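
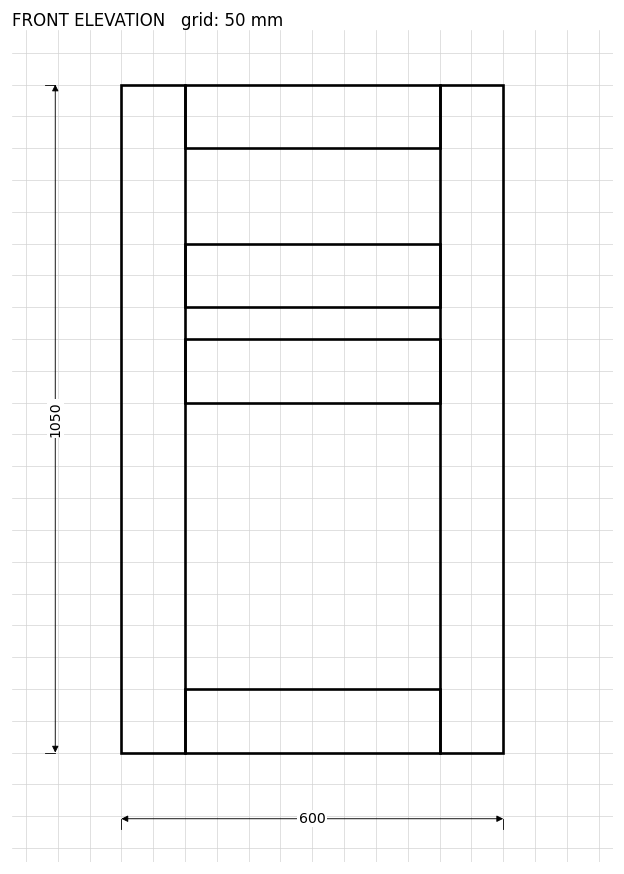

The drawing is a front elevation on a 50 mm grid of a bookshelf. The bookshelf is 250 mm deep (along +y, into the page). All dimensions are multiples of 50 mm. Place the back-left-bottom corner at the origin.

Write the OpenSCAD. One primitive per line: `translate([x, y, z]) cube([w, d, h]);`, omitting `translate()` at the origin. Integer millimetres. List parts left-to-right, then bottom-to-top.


cube([100, 250, 1050]);
translate([100, 0, 0]) cube([400, 250, 100]);
translate([100, 0, 550]) cube([400, 250, 100]);
translate([100, 0, 700]) cube([400, 250, 100]);
translate([100, 0, 950]) cube([400, 250, 100]);
translate([500, 0, 0]) cube([100, 250, 1050]);


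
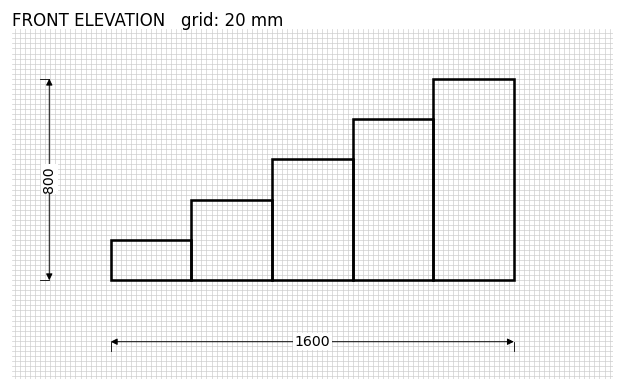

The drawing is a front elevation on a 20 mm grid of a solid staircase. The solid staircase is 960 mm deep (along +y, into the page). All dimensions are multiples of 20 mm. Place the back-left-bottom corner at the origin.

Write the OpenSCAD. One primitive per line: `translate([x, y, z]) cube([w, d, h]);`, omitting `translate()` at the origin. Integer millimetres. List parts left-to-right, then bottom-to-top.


cube([320, 960, 160]);
translate([320, 0, 0]) cube([320, 960, 320]);
translate([640, 0, 0]) cube([320, 960, 480]);
translate([960, 0, 0]) cube([320, 960, 640]);
translate([1280, 0, 0]) cube([320, 960, 800]);


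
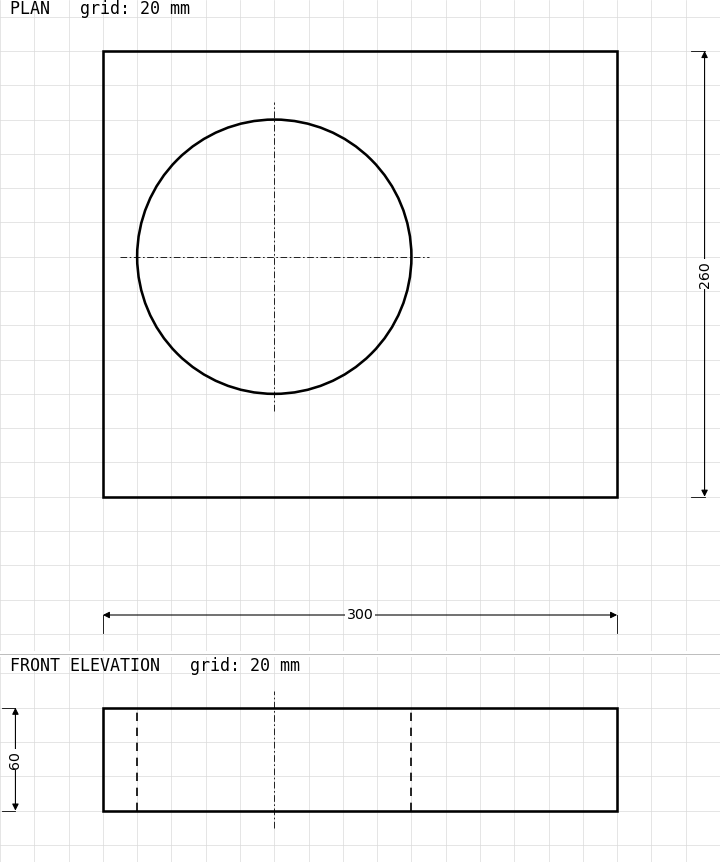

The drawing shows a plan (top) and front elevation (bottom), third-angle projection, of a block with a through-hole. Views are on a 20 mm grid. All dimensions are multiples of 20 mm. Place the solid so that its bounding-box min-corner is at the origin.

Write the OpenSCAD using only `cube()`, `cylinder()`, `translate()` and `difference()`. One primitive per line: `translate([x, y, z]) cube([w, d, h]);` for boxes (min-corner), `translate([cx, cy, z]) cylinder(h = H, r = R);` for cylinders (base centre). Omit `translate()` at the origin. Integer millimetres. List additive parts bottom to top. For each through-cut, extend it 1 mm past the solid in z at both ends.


difference() {
  cube([300, 260, 60]);
  translate([100, 140, -1]) cylinder(h = 62, r = 80);
}


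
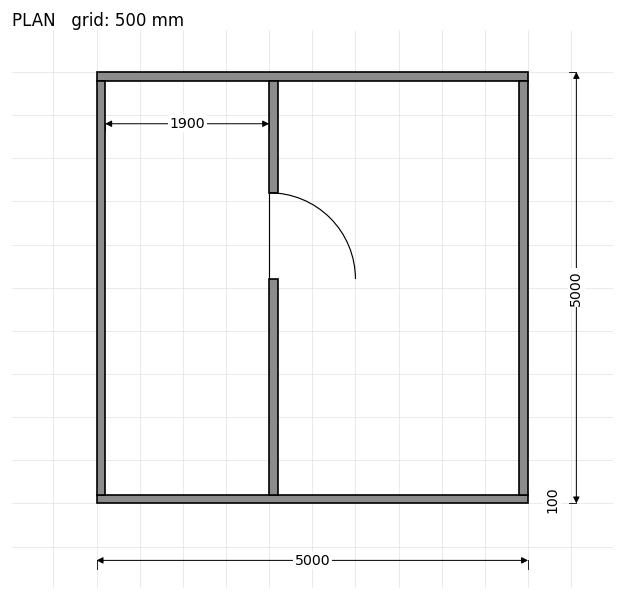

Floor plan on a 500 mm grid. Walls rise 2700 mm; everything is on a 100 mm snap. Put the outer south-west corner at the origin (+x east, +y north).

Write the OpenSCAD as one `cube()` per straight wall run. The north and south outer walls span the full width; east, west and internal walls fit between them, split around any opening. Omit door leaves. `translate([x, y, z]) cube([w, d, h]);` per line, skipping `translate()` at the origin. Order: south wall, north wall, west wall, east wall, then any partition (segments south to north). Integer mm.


cube([5000, 100, 2700]);
translate([0, 4900, 0]) cube([5000, 100, 2700]);
translate([0, 100, 0]) cube([100, 4800, 2700]);
translate([4900, 100, 0]) cube([100, 4800, 2700]);
translate([2000, 100, 0]) cube([100, 2500, 2700]);
translate([2000, 3600, 0]) cube([100, 1300, 2700]);


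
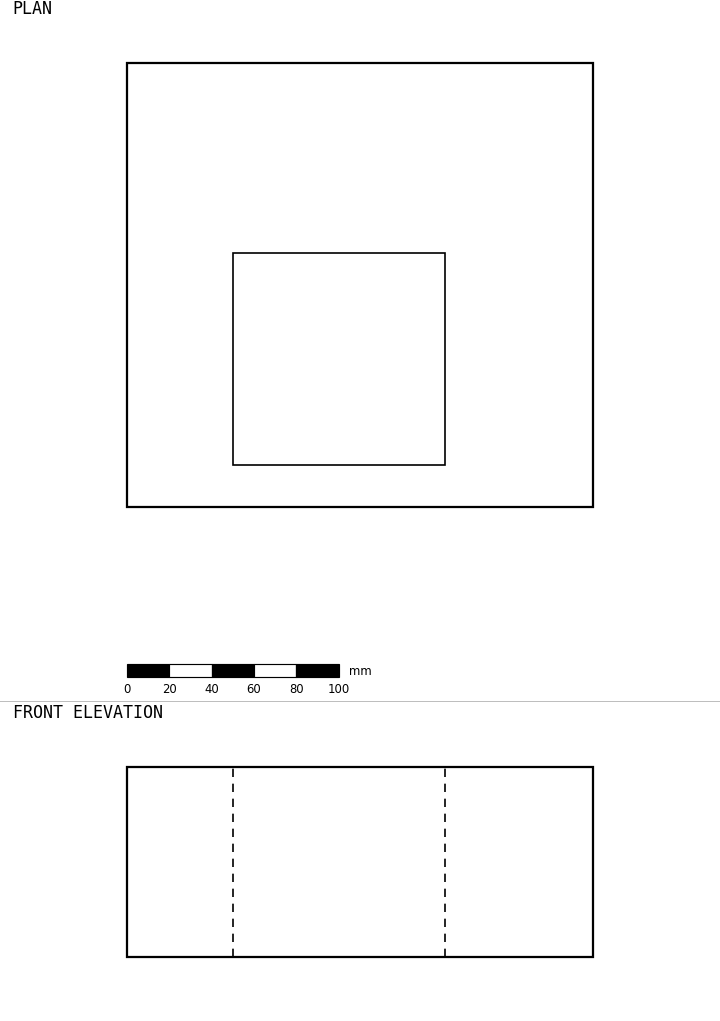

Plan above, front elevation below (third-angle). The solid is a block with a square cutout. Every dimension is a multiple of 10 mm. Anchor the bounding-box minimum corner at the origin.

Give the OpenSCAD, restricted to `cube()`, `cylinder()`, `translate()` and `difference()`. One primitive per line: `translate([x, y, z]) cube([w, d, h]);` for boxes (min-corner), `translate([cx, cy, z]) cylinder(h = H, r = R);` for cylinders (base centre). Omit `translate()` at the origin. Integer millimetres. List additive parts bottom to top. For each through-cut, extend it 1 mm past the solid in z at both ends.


difference() {
  cube([220, 210, 90]);
  translate([50, 20, -1]) cube([100, 100, 92]);
}


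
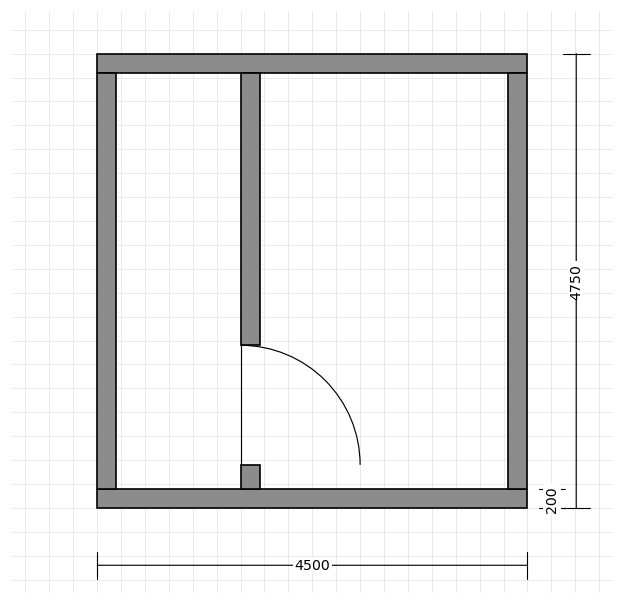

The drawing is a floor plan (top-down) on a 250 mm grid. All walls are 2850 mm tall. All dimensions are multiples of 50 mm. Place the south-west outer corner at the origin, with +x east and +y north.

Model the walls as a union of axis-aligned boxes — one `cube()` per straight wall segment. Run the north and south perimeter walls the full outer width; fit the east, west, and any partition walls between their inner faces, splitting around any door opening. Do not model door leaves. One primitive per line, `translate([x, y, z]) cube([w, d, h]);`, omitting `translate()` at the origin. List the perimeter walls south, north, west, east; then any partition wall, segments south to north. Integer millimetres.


cube([4500, 200, 2850]);
translate([0, 4550, 0]) cube([4500, 200, 2850]);
translate([0, 200, 0]) cube([200, 4350, 2850]);
translate([4300, 200, 0]) cube([200, 4350, 2850]);
translate([1500, 200, 0]) cube([200, 250, 2850]);
translate([1500, 1700, 0]) cube([200, 2850, 2850]);


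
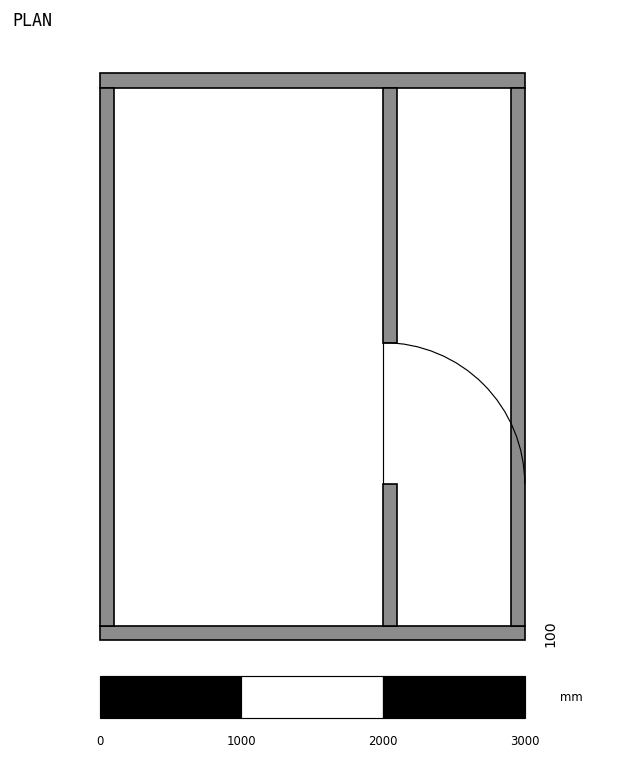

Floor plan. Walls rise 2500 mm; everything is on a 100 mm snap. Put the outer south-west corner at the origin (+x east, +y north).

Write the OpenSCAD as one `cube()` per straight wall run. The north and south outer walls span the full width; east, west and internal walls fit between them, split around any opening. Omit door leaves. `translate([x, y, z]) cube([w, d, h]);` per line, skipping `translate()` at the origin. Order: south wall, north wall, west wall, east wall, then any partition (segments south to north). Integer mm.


cube([3000, 100, 2500]);
translate([0, 3900, 0]) cube([3000, 100, 2500]);
translate([0, 100, 0]) cube([100, 3800, 2500]);
translate([2900, 100, 0]) cube([100, 3800, 2500]);
translate([2000, 100, 0]) cube([100, 1000, 2500]);
translate([2000, 2100, 0]) cube([100, 1800, 2500]);


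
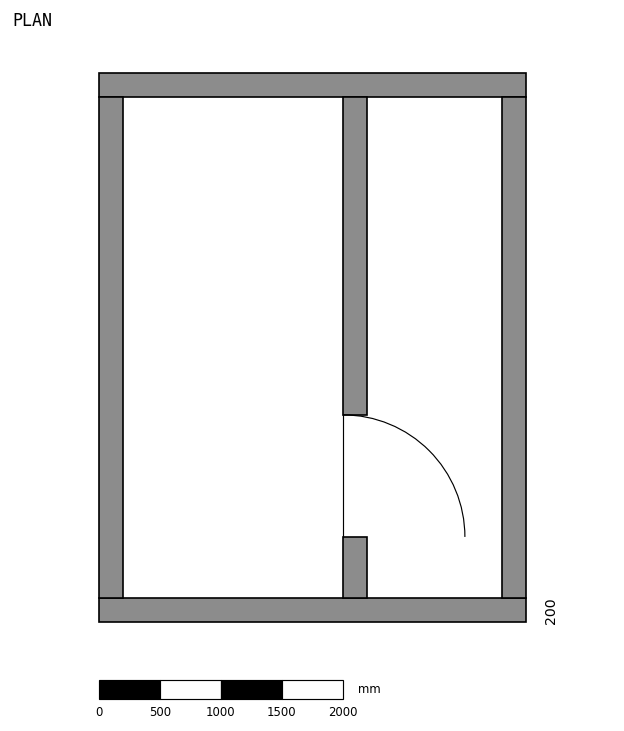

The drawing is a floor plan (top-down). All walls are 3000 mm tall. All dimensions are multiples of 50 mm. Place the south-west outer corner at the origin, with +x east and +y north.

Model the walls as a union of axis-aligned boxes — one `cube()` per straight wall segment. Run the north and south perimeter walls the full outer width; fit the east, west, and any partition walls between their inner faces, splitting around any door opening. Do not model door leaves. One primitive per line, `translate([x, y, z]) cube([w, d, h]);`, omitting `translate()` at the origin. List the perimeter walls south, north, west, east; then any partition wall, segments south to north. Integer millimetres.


cube([3500, 200, 3000]);
translate([0, 4300, 0]) cube([3500, 200, 3000]);
translate([0, 200, 0]) cube([200, 4100, 3000]);
translate([3300, 200, 0]) cube([200, 4100, 3000]);
translate([2000, 200, 0]) cube([200, 500, 3000]);
translate([2000, 1700, 0]) cube([200, 2600, 3000]);


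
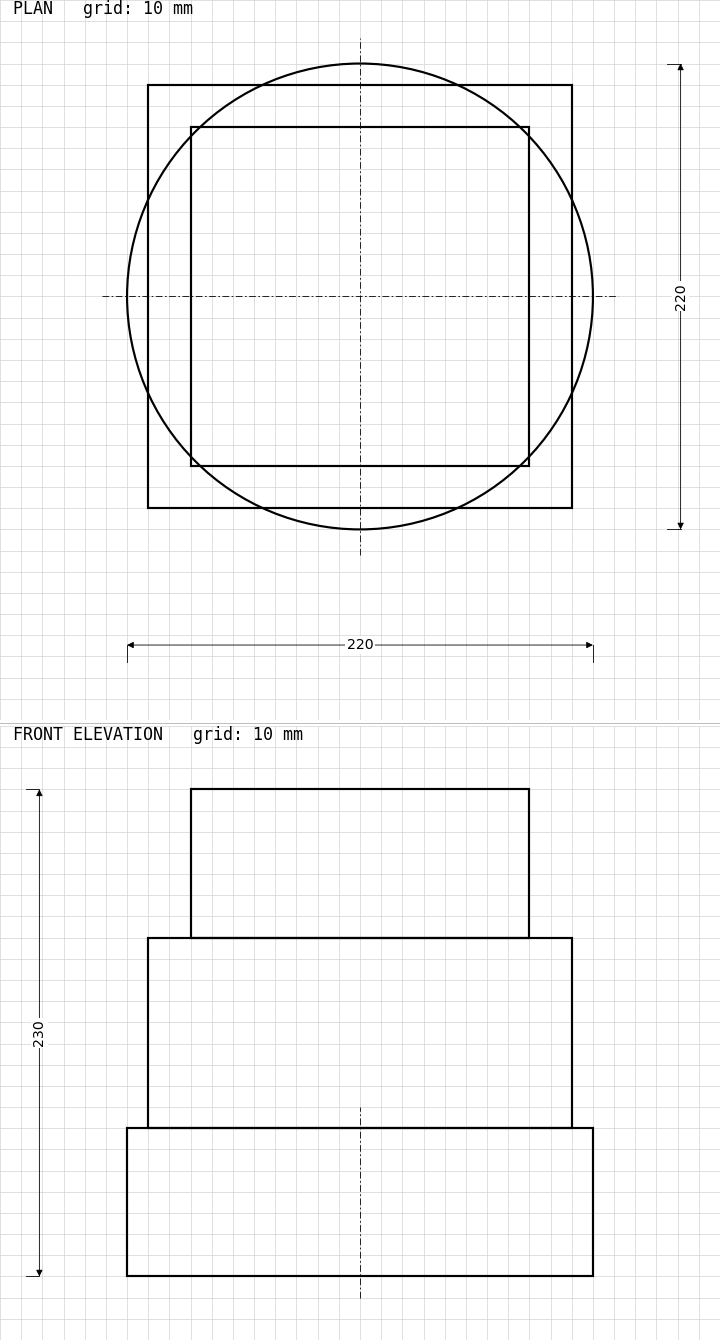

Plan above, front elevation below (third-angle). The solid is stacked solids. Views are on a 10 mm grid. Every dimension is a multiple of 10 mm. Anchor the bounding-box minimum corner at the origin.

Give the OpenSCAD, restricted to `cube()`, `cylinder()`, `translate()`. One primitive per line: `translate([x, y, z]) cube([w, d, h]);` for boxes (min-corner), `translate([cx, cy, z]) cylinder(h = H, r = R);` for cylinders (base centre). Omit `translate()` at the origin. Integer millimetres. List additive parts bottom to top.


translate([110, 110, 0]) cylinder(h = 70, r = 110);
translate([10, 10, 70]) cube([200, 200, 90]);
translate([30, 30, 160]) cube([160, 160, 70]);


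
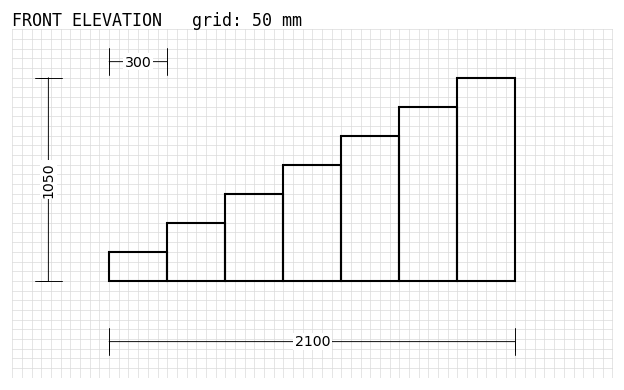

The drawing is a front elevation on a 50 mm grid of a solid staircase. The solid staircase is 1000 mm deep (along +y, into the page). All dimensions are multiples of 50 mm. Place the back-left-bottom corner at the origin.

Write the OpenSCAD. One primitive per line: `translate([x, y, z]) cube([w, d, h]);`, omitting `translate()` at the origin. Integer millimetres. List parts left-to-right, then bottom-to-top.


cube([300, 1000, 150]);
translate([300, 0, 0]) cube([300, 1000, 300]);
translate([600, 0, 0]) cube([300, 1000, 450]);
translate([900, 0, 0]) cube([300, 1000, 600]);
translate([1200, 0, 0]) cube([300, 1000, 750]);
translate([1500, 0, 0]) cube([300, 1000, 900]);
translate([1800, 0, 0]) cube([300, 1000, 1050]);


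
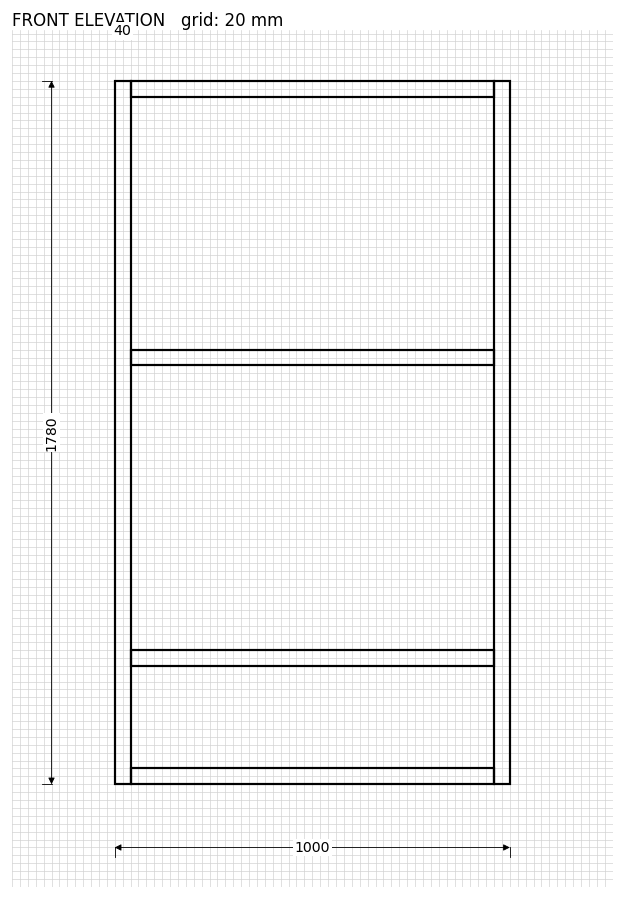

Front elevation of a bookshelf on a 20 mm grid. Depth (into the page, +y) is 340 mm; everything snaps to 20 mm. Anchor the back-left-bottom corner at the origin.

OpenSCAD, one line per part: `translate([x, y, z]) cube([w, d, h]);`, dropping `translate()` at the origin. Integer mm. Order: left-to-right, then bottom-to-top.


cube([40, 340, 1780]);
translate([40, 0, 0]) cube([920, 340, 40]);
translate([40, 0, 300]) cube([920, 340, 40]);
translate([40, 0, 1060]) cube([920, 340, 40]);
translate([40, 0, 1740]) cube([920, 340, 40]);
translate([960, 0, 0]) cube([40, 340, 1780]);


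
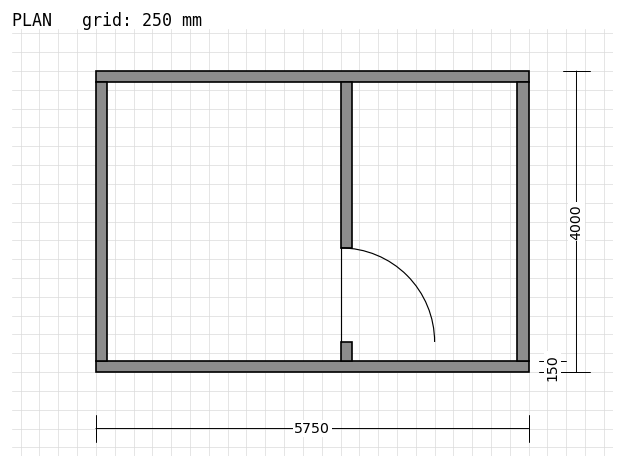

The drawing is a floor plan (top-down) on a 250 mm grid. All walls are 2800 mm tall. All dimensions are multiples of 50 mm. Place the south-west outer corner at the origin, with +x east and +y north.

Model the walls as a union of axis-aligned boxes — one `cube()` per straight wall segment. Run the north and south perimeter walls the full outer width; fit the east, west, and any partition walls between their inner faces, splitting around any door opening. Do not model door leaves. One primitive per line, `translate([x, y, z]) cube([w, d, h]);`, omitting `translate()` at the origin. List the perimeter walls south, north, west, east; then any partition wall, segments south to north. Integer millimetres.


cube([5750, 150, 2800]);
translate([0, 3850, 0]) cube([5750, 150, 2800]);
translate([0, 150, 0]) cube([150, 3700, 2800]);
translate([5600, 150, 0]) cube([150, 3700, 2800]);
translate([3250, 150, 0]) cube([150, 250, 2800]);
translate([3250, 1650, 0]) cube([150, 2200, 2800]);


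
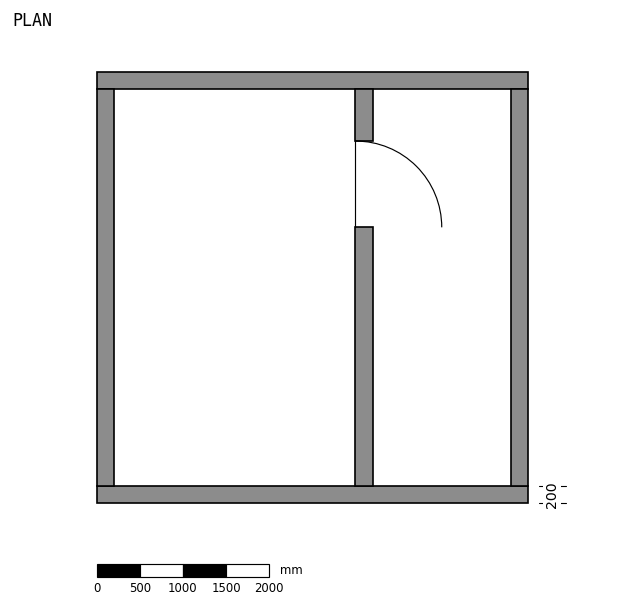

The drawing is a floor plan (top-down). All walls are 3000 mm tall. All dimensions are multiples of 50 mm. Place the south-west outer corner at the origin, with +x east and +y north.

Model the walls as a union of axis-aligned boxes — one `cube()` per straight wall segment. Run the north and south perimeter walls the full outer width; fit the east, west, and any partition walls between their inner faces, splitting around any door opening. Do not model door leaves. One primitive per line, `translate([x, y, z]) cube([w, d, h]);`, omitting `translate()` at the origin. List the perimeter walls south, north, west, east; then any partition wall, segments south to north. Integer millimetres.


cube([5000, 200, 3000]);
translate([0, 4800, 0]) cube([5000, 200, 3000]);
translate([0, 200, 0]) cube([200, 4600, 3000]);
translate([4800, 200, 0]) cube([200, 4600, 3000]);
translate([3000, 200, 0]) cube([200, 3000, 3000]);
translate([3000, 4200, 0]) cube([200, 600, 3000]);


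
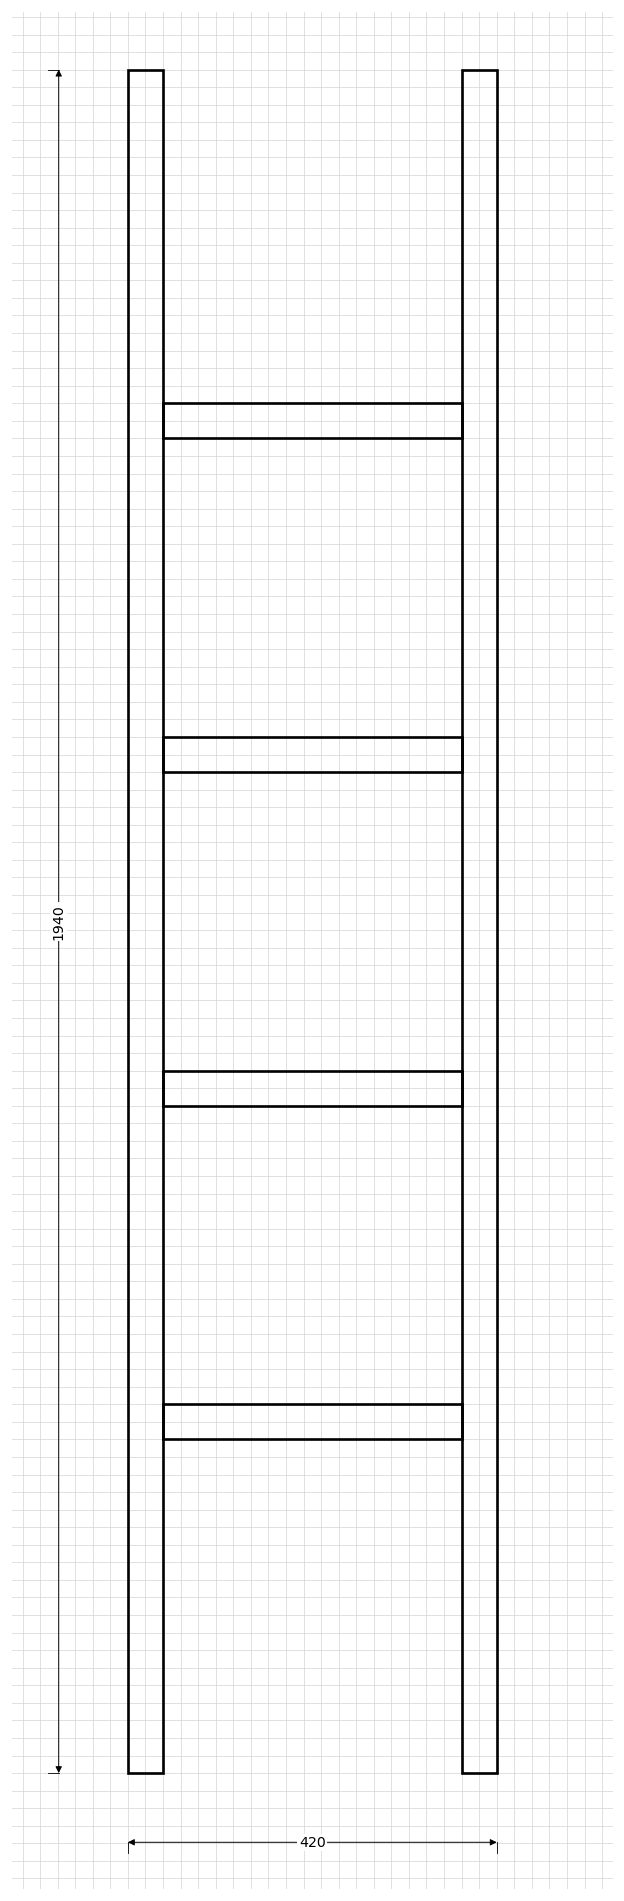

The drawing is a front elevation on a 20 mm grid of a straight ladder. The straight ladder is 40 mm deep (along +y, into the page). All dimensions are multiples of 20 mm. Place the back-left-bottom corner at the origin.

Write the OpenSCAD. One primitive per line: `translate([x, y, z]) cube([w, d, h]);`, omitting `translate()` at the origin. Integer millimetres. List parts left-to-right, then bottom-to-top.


cube([40, 40, 1940]);
translate([40, 0, 380]) cube([340, 40, 40]);
translate([40, 0, 760]) cube([340, 40, 40]);
translate([40, 0, 1140]) cube([340, 40, 40]);
translate([40, 0, 1520]) cube([340, 40, 40]);
translate([380, 0, 0]) cube([40, 40, 1940]);


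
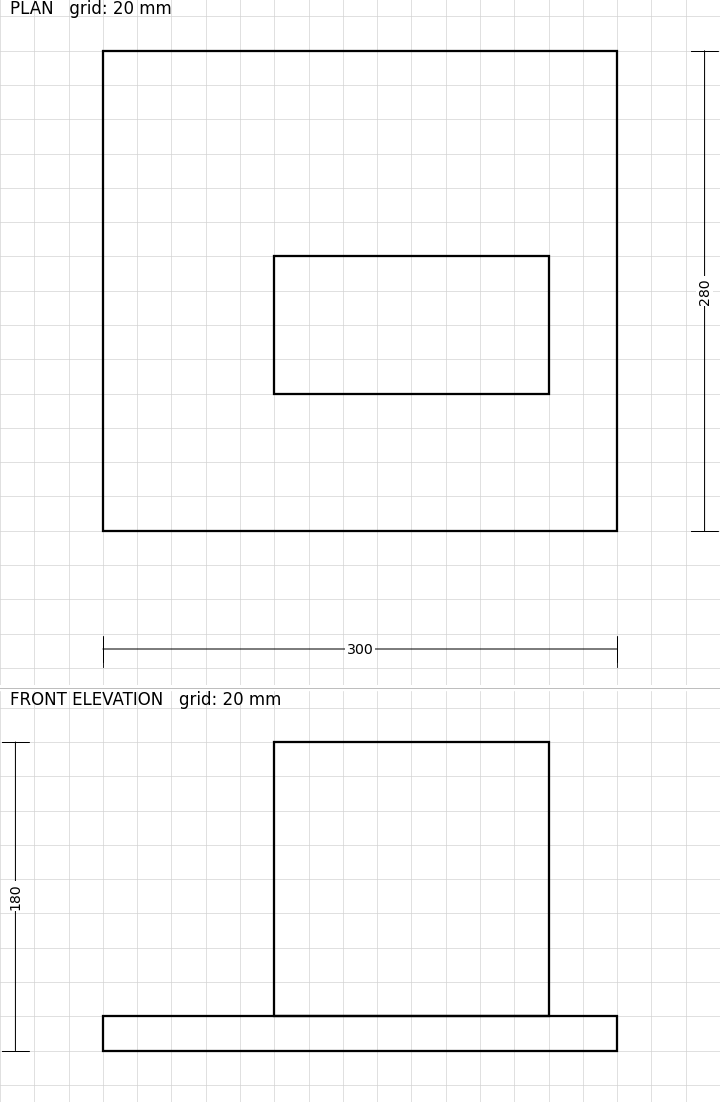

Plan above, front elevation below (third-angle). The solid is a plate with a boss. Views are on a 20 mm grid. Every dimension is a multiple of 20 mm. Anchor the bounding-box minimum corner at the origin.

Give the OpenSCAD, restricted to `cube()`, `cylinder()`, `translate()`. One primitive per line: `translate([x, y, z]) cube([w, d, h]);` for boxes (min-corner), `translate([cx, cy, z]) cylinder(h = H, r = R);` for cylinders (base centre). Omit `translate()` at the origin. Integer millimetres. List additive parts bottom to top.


cube([300, 280, 20]);
translate([100, 80, 20]) cube([160, 80, 160]);


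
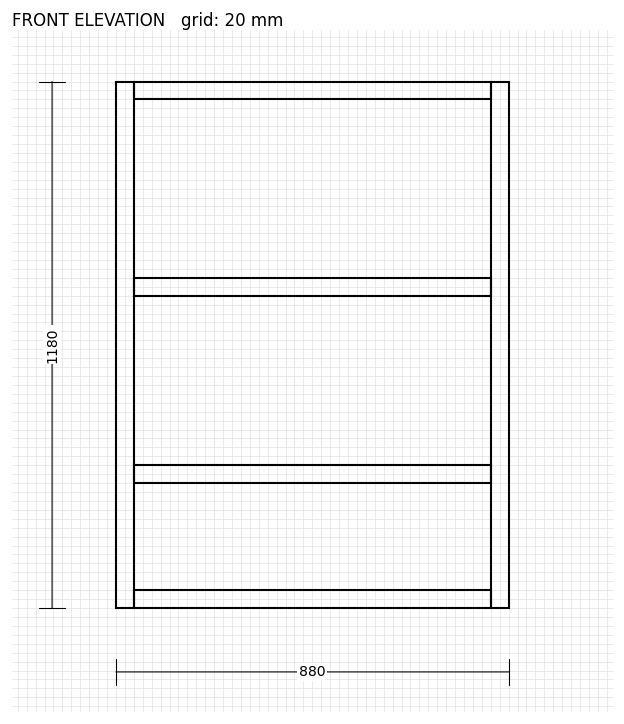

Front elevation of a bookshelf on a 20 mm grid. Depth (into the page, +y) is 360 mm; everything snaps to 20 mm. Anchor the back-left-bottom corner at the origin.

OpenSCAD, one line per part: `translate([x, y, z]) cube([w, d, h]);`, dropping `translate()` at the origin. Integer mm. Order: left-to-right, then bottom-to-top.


cube([40, 360, 1180]);
translate([40, 0, 0]) cube([800, 360, 40]);
translate([40, 0, 280]) cube([800, 360, 40]);
translate([40, 0, 700]) cube([800, 360, 40]);
translate([40, 0, 1140]) cube([800, 360, 40]);
translate([840, 0, 0]) cube([40, 360, 1180]);


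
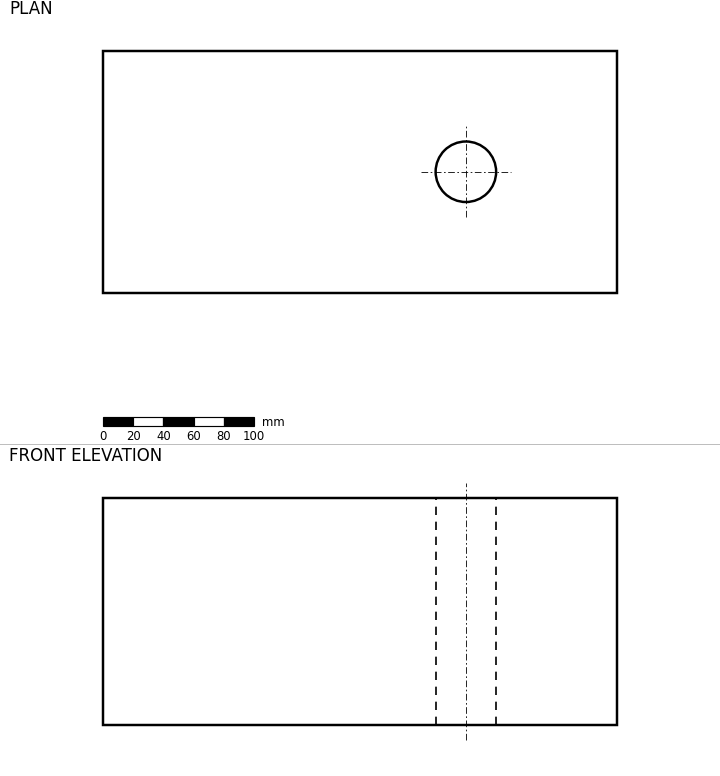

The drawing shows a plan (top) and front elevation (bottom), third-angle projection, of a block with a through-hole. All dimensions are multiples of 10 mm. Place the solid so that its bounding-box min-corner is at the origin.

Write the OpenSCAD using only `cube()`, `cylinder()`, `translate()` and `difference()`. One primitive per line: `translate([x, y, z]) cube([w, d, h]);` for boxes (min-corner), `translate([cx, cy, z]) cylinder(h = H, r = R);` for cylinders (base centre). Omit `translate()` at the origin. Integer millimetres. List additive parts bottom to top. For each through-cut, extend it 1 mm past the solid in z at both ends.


difference() {
  cube([340, 160, 150]);
  translate([240, 80, -1]) cylinder(h = 152, r = 20);
}


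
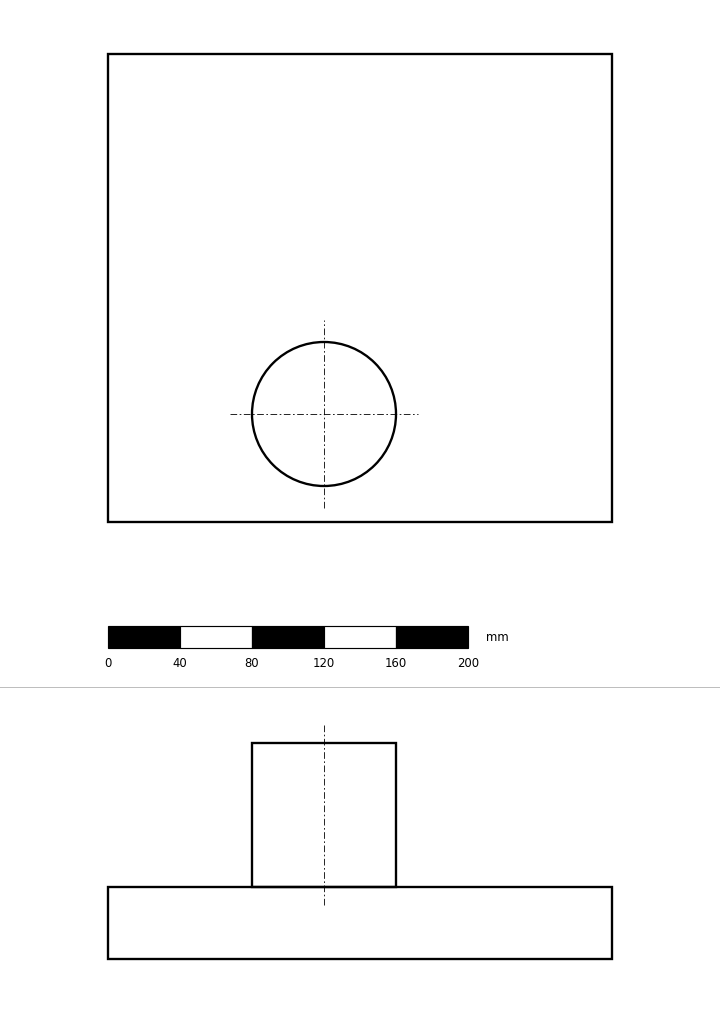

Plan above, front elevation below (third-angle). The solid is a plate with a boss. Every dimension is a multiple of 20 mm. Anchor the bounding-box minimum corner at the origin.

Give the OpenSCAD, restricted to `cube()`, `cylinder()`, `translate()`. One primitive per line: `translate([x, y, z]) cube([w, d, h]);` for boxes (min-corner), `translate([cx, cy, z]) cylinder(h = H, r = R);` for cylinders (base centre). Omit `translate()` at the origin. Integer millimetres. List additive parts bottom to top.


cube([280, 260, 40]);
translate([120, 60, 40]) cylinder(h = 80, r = 40);


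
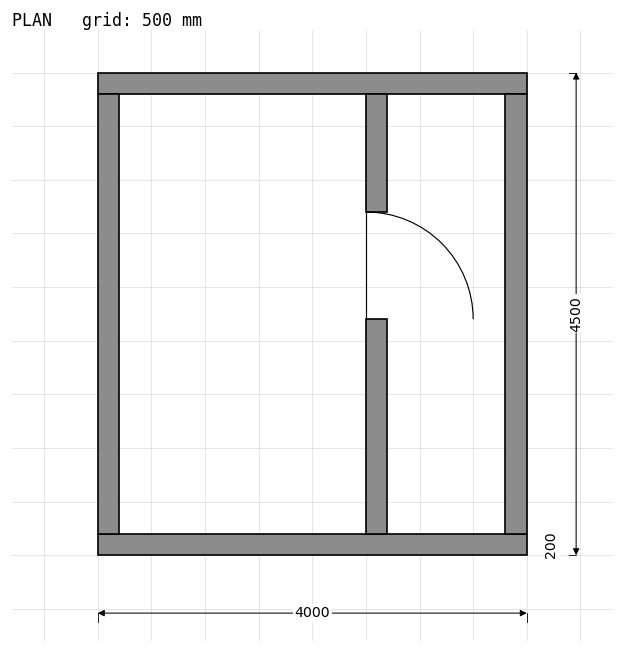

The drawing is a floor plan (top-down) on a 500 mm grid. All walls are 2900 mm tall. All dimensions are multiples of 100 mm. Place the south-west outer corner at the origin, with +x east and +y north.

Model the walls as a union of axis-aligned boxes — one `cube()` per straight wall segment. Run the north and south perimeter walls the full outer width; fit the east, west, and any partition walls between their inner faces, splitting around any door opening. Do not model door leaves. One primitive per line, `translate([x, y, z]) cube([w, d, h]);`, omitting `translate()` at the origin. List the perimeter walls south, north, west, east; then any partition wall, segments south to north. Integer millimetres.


cube([4000, 200, 2900]);
translate([0, 4300, 0]) cube([4000, 200, 2900]);
translate([0, 200, 0]) cube([200, 4100, 2900]);
translate([3800, 200, 0]) cube([200, 4100, 2900]);
translate([2500, 200, 0]) cube([200, 2000, 2900]);
translate([2500, 3200, 0]) cube([200, 1100, 2900]);


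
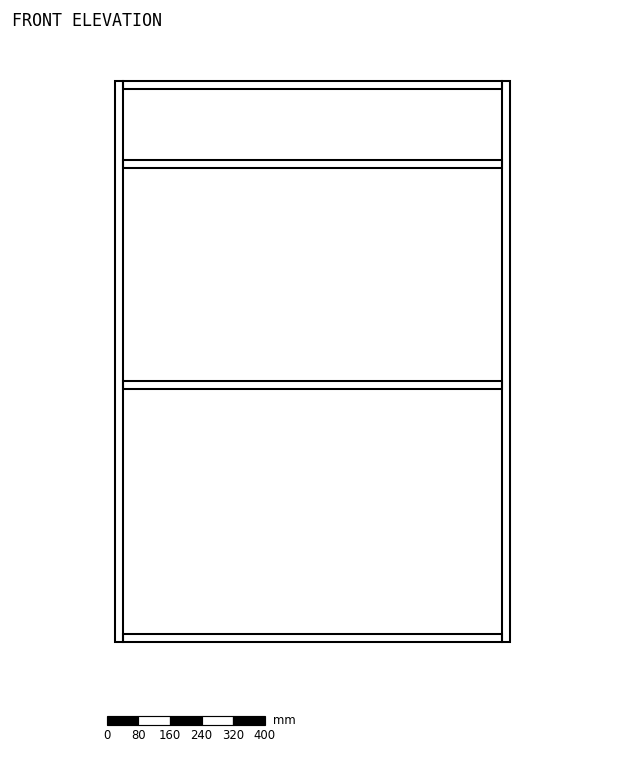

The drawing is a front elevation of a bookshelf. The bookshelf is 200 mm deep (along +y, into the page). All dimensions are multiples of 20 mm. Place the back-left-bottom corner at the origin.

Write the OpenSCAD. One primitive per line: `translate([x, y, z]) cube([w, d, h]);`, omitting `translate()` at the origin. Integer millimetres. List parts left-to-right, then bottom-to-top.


cube([20, 200, 1420]);
translate([20, 0, 0]) cube([960, 200, 20]);
translate([20, 0, 640]) cube([960, 200, 20]);
translate([20, 0, 1200]) cube([960, 200, 20]);
translate([20, 0, 1400]) cube([960, 200, 20]);
translate([980, 0, 0]) cube([20, 200, 1420]);


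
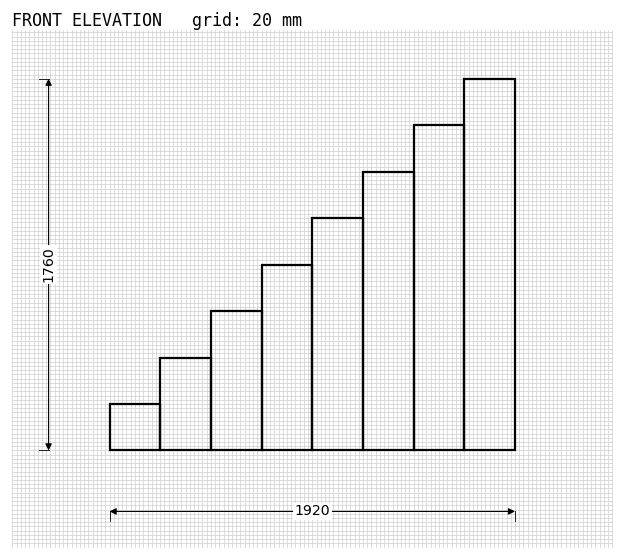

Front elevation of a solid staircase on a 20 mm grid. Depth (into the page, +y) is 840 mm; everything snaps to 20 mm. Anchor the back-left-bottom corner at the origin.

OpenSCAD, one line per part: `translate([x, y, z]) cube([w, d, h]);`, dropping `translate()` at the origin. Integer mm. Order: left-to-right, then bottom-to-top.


cube([240, 840, 220]);
translate([240, 0, 0]) cube([240, 840, 440]);
translate([480, 0, 0]) cube([240, 840, 660]);
translate([720, 0, 0]) cube([240, 840, 880]);
translate([960, 0, 0]) cube([240, 840, 1100]);
translate([1200, 0, 0]) cube([240, 840, 1320]);
translate([1440, 0, 0]) cube([240, 840, 1540]);
translate([1680, 0, 0]) cube([240, 840, 1760]);


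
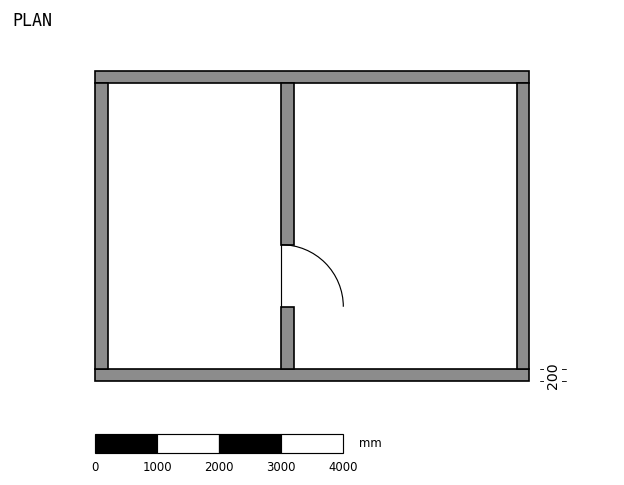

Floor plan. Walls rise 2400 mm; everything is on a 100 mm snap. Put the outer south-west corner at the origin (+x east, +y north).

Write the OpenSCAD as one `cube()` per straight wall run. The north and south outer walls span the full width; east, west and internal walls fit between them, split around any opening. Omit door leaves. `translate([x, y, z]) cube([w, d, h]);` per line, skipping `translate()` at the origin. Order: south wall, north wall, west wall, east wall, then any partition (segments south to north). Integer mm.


cube([7000, 200, 2400]);
translate([0, 4800, 0]) cube([7000, 200, 2400]);
translate([0, 200, 0]) cube([200, 4600, 2400]);
translate([6800, 200, 0]) cube([200, 4600, 2400]);
translate([3000, 200, 0]) cube([200, 1000, 2400]);
translate([3000, 2200, 0]) cube([200, 2600, 2400]);


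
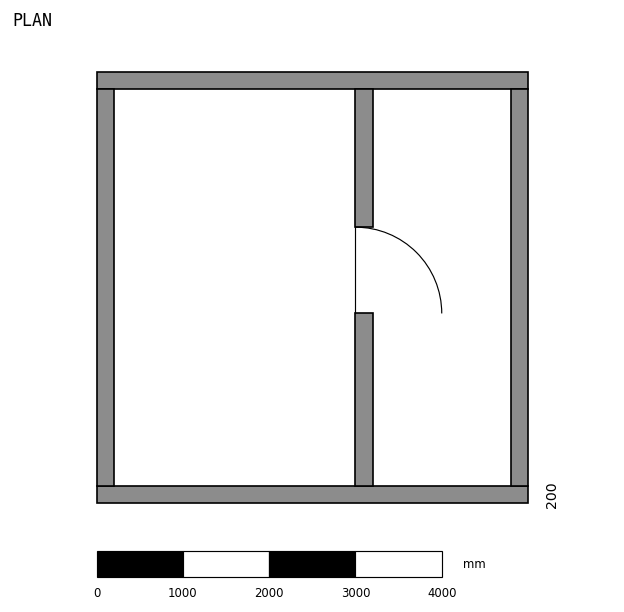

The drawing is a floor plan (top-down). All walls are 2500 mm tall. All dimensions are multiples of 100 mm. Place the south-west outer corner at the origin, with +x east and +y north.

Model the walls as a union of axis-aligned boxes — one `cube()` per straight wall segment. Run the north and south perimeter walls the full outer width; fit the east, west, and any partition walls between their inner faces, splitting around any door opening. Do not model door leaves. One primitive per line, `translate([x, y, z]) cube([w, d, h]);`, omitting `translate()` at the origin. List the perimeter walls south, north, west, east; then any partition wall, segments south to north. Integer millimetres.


cube([5000, 200, 2500]);
translate([0, 4800, 0]) cube([5000, 200, 2500]);
translate([0, 200, 0]) cube([200, 4600, 2500]);
translate([4800, 200, 0]) cube([200, 4600, 2500]);
translate([3000, 200, 0]) cube([200, 2000, 2500]);
translate([3000, 3200, 0]) cube([200, 1600, 2500]);


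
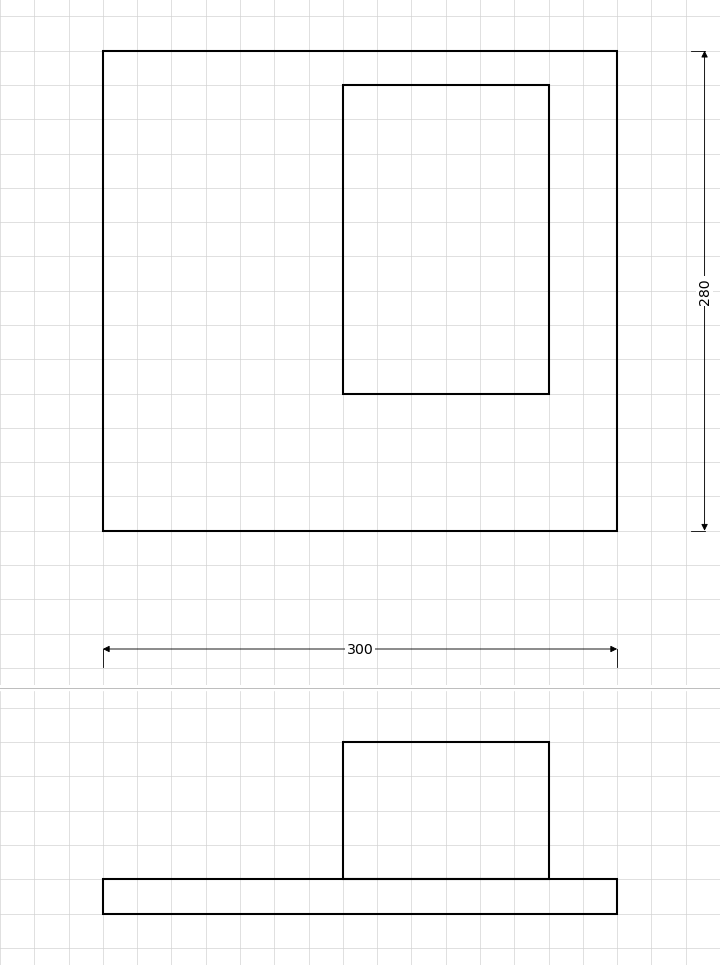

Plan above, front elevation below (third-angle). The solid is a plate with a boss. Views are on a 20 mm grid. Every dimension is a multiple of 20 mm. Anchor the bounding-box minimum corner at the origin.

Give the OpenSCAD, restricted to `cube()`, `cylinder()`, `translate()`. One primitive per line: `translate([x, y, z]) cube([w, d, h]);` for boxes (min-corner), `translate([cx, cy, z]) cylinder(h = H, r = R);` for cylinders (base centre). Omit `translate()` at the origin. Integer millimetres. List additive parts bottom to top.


cube([300, 280, 20]);
translate([140, 80, 20]) cube([120, 180, 80]);


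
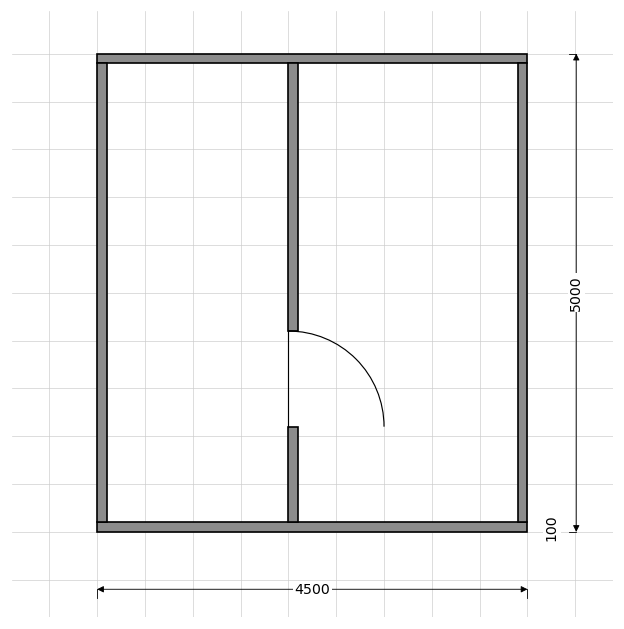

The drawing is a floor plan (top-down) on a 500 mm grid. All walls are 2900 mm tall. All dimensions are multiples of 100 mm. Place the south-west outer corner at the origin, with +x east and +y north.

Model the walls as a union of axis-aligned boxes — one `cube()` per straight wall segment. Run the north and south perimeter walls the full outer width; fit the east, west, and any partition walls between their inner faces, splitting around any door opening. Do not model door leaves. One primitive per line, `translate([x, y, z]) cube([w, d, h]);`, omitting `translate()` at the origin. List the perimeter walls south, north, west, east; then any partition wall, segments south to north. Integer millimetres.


cube([4500, 100, 2900]);
translate([0, 4900, 0]) cube([4500, 100, 2900]);
translate([0, 100, 0]) cube([100, 4800, 2900]);
translate([4400, 100, 0]) cube([100, 4800, 2900]);
translate([2000, 100, 0]) cube([100, 1000, 2900]);
translate([2000, 2100, 0]) cube([100, 2800, 2900]);


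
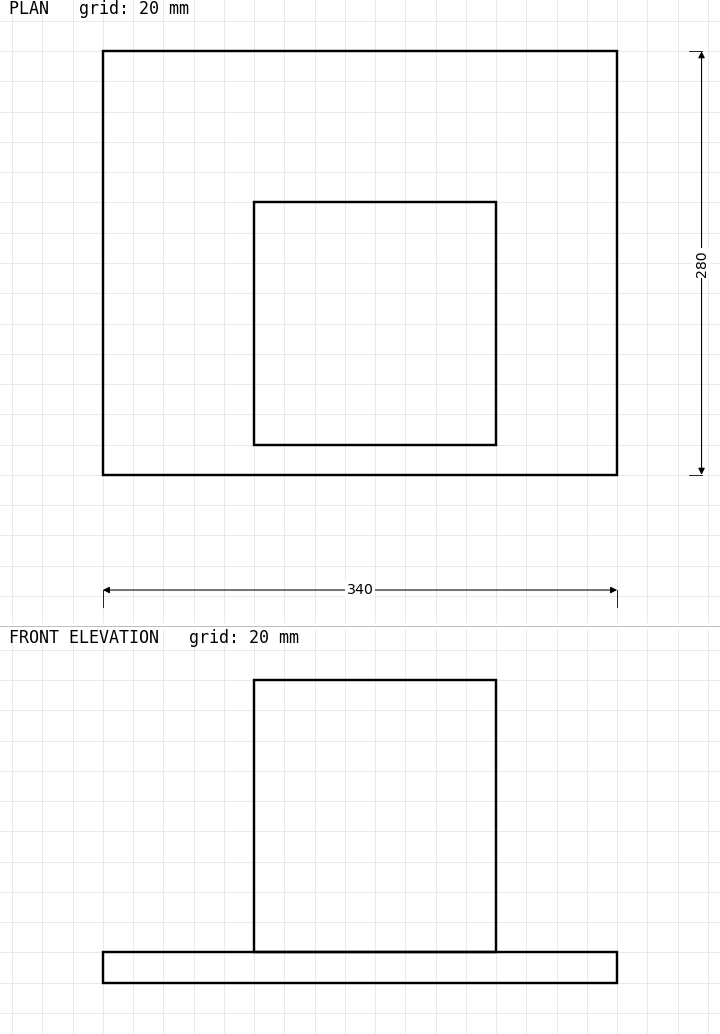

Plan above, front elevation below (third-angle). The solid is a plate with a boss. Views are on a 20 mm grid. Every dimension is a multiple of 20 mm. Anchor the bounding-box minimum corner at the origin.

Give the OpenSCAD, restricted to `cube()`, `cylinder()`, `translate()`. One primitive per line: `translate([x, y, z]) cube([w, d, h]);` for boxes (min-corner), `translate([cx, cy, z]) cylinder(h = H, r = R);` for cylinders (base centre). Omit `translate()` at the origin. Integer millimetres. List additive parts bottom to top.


cube([340, 280, 20]);
translate([100, 20, 20]) cube([160, 160, 180]);


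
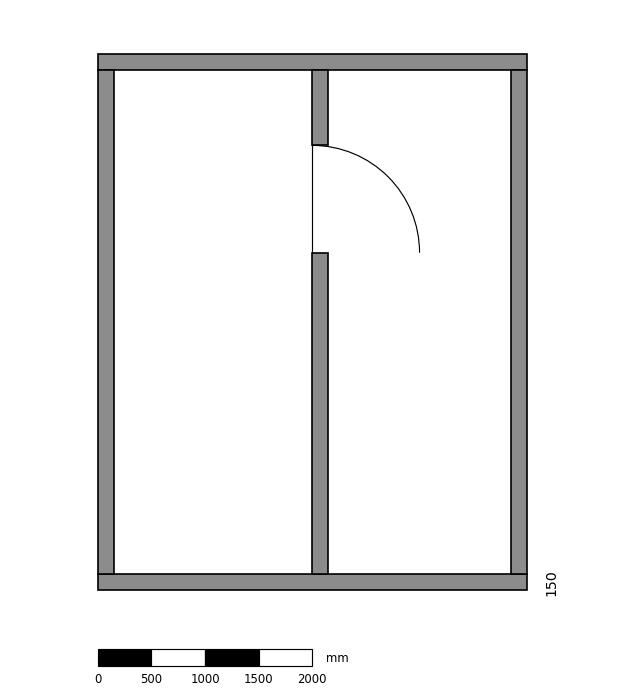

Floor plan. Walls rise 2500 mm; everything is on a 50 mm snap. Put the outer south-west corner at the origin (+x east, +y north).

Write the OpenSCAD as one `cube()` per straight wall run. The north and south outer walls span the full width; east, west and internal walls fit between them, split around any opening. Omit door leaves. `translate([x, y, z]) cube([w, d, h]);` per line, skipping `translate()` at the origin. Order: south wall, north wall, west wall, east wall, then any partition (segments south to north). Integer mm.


cube([4000, 150, 2500]);
translate([0, 4850, 0]) cube([4000, 150, 2500]);
translate([0, 150, 0]) cube([150, 4700, 2500]);
translate([3850, 150, 0]) cube([150, 4700, 2500]);
translate([2000, 150, 0]) cube([150, 3000, 2500]);
translate([2000, 4150, 0]) cube([150, 700, 2500]);


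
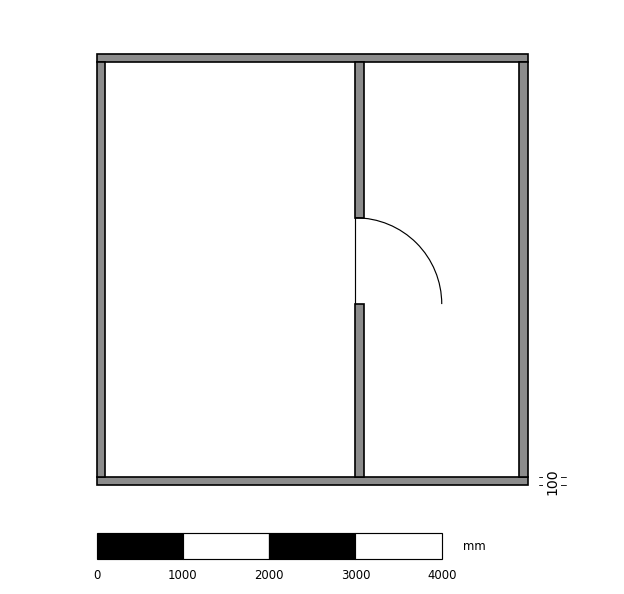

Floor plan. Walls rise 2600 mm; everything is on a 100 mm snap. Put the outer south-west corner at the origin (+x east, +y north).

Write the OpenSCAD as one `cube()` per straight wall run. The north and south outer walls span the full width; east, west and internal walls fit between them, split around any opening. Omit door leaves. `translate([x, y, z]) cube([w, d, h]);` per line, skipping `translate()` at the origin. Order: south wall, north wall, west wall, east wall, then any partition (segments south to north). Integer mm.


cube([5000, 100, 2600]);
translate([0, 4900, 0]) cube([5000, 100, 2600]);
translate([0, 100, 0]) cube([100, 4800, 2600]);
translate([4900, 100, 0]) cube([100, 4800, 2600]);
translate([3000, 100, 0]) cube([100, 2000, 2600]);
translate([3000, 3100, 0]) cube([100, 1800, 2600]);


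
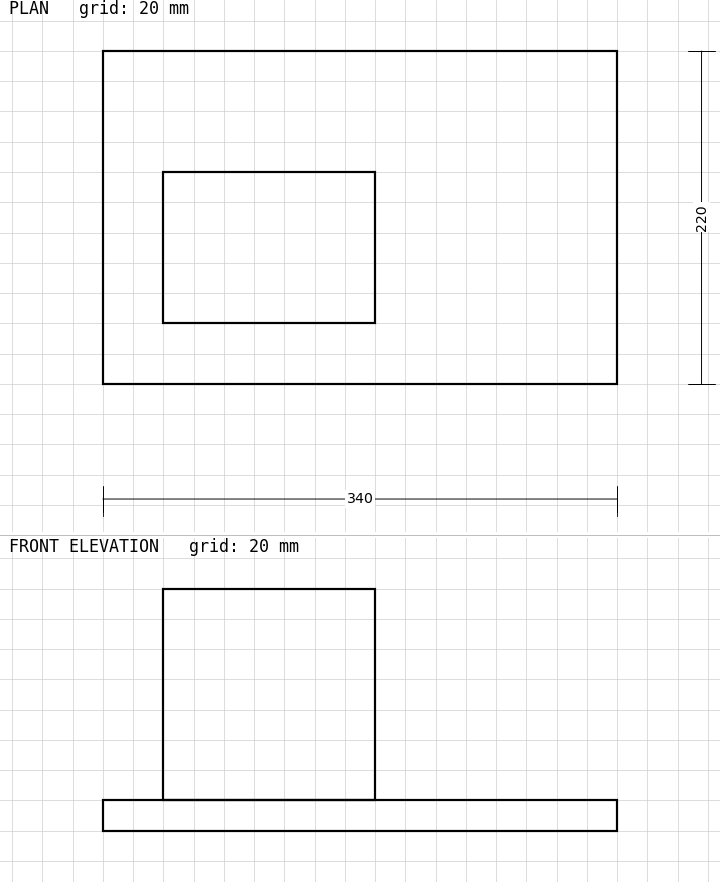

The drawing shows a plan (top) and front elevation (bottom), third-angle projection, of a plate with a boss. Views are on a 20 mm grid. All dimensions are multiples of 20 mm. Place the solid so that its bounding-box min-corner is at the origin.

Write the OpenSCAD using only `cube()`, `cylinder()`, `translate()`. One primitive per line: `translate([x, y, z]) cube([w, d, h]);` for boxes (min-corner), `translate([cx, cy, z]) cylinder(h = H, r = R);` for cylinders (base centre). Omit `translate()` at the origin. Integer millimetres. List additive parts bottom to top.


cube([340, 220, 20]);
translate([40, 40, 20]) cube([140, 100, 140]);


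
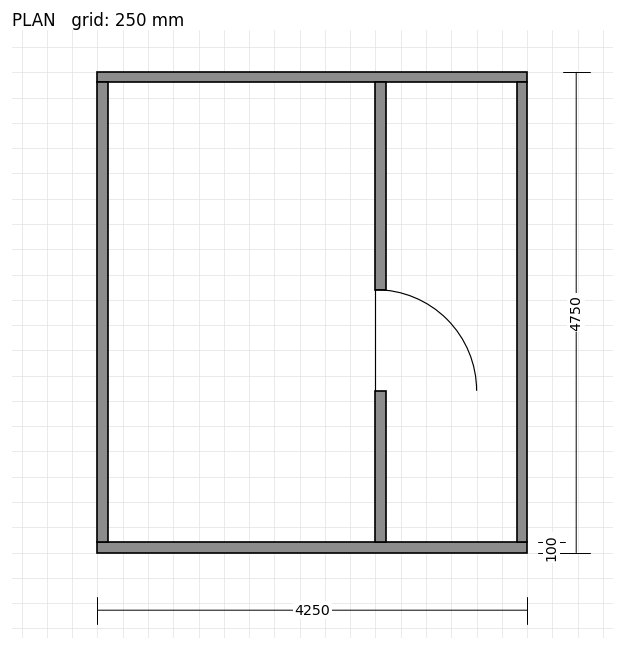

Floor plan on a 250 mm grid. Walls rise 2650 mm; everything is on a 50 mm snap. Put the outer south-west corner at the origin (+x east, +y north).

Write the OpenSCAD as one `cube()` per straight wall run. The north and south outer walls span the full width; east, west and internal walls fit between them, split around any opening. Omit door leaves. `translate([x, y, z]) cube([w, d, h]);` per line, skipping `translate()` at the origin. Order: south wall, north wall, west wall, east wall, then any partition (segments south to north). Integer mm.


cube([4250, 100, 2650]);
translate([0, 4650, 0]) cube([4250, 100, 2650]);
translate([0, 100, 0]) cube([100, 4550, 2650]);
translate([4150, 100, 0]) cube([100, 4550, 2650]);
translate([2750, 100, 0]) cube([100, 1500, 2650]);
translate([2750, 2600, 0]) cube([100, 2050, 2650]);


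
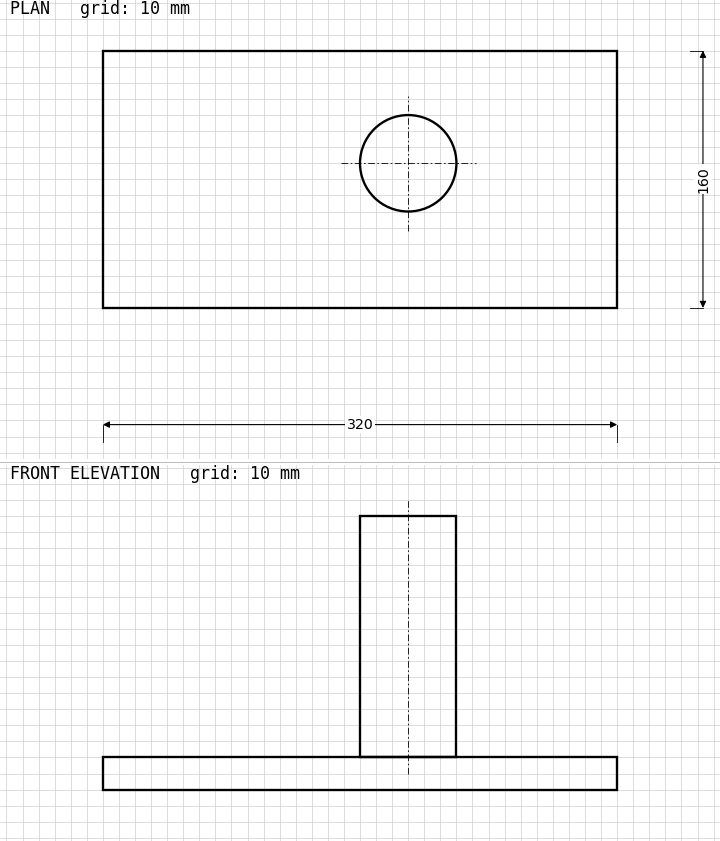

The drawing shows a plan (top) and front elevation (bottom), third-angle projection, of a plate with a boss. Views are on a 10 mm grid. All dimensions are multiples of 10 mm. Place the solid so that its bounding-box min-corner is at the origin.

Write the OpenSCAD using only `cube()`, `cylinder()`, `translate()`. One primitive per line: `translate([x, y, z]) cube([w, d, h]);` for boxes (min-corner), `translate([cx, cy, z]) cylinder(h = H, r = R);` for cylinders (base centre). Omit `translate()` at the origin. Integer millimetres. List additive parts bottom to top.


cube([320, 160, 20]);
translate([190, 90, 20]) cylinder(h = 150, r = 30);


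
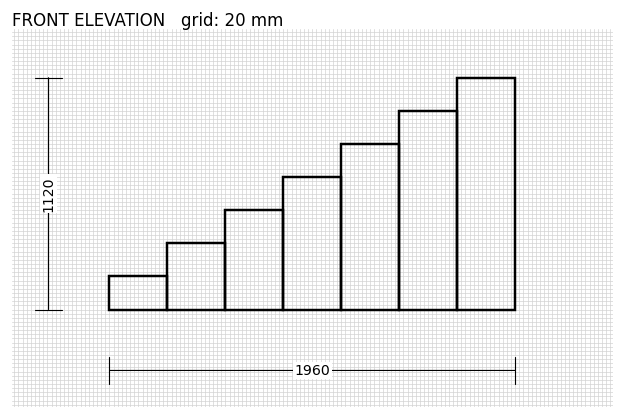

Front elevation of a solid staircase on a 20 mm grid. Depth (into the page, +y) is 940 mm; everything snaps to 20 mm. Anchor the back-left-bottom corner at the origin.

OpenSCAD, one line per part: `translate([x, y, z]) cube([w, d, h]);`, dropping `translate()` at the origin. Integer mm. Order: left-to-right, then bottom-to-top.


cube([280, 940, 160]);
translate([280, 0, 0]) cube([280, 940, 320]);
translate([560, 0, 0]) cube([280, 940, 480]);
translate([840, 0, 0]) cube([280, 940, 640]);
translate([1120, 0, 0]) cube([280, 940, 800]);
translate([1400, 0, 0]) cube([280, 940, 960]);
translate([1680, 0, 0]) cube([280, 940, 1120]);


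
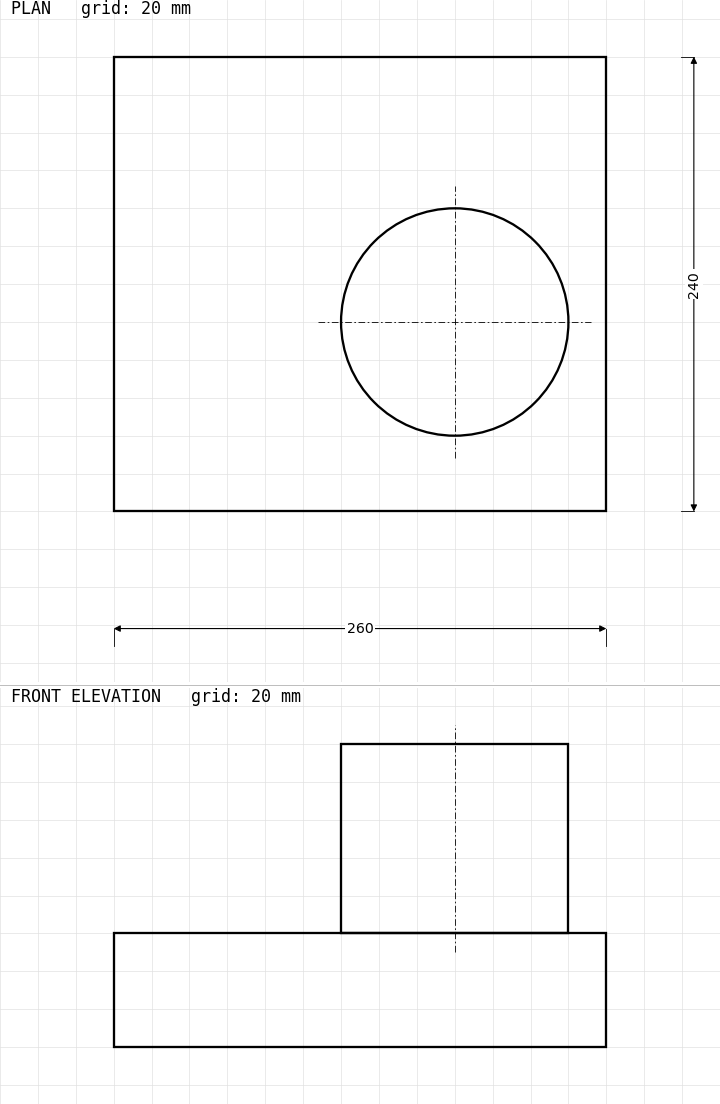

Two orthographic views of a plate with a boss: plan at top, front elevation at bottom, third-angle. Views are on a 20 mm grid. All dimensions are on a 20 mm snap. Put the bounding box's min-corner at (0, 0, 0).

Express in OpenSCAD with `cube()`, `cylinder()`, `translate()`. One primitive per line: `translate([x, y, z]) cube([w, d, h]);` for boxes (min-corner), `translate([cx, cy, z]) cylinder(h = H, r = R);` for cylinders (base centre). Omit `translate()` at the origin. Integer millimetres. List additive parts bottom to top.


cube([260, 240, 60]);
translate([180, 100, 60]) cylinder(h = 100, r = 60);


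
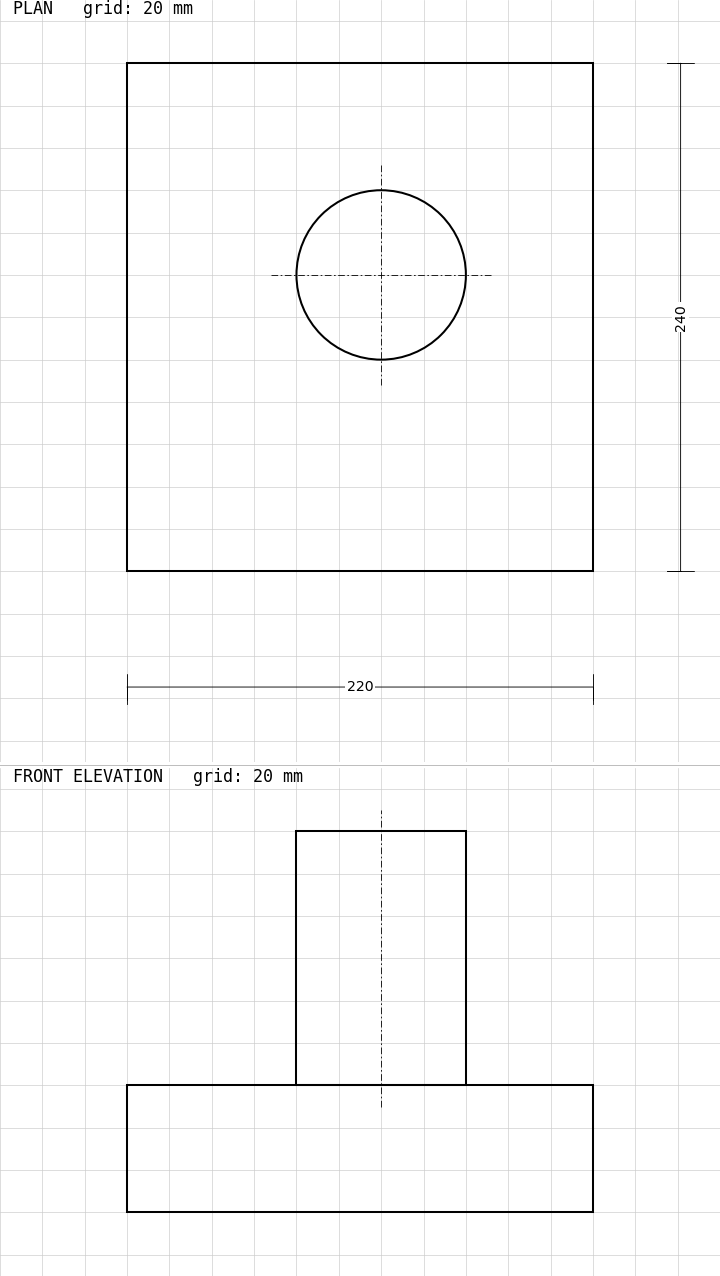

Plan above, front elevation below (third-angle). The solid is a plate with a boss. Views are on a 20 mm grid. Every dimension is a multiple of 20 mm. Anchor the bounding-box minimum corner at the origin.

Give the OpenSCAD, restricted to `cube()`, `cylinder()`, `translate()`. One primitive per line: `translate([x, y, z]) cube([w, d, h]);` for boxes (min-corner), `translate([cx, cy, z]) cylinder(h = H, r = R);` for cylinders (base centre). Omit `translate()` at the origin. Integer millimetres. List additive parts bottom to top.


cube([220, 240, 60]);
translate([120, 140, 60]) cylinder(h = 120, r = 40);


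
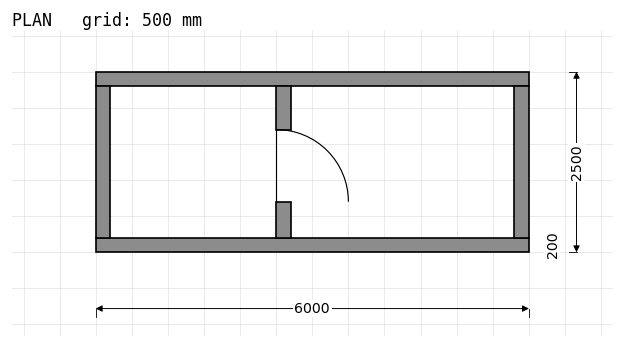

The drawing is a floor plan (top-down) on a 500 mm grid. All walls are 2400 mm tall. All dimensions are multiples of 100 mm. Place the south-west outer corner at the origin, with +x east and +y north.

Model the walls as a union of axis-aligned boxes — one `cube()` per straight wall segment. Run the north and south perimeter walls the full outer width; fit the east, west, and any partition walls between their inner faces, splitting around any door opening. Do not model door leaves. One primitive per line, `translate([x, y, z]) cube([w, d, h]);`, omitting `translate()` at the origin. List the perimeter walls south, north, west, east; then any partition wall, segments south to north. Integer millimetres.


cube([6000, 200, 2400]);
translate([0, 2300, 0]) cube([6000, 200, 2400]);
translate([0, 200, 0]) cube([200, 2100, 2400]);
translate([5800, 200, 0]) cube([200, 2100, 2400]);
translate([2500, 200, 0]) cube([200, 500, 2400]);
translate([2500, 1700, 0]) cube([200, 600, 2400]);


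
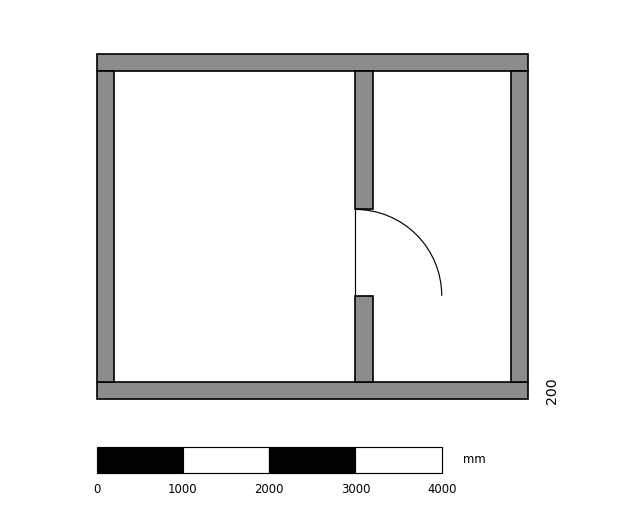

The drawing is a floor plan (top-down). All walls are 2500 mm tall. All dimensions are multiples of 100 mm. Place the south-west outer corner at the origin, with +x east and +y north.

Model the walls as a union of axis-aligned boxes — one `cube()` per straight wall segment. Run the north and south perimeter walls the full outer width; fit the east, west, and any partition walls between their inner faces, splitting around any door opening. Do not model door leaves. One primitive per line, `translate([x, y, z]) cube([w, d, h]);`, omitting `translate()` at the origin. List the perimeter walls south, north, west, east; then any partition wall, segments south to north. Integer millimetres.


cube([5000, 200, 2500]);
translate([0, 3800, 0]) cube([5000, 200, 2500]);
translate([0, 200, 0]) cube([200, 3600, 2500]);
translate([4800, 200, 0]) cube([200, 3600, 2500]);
translate([3000, 200, 0]) cube([200, 1000, 2500]);
translate([3000, 2200, 0]) cube([200, 1600, 2500]);


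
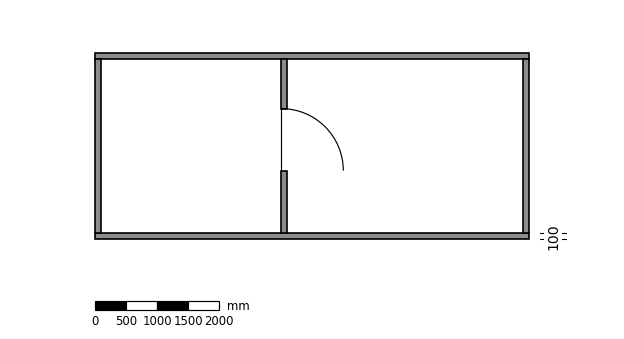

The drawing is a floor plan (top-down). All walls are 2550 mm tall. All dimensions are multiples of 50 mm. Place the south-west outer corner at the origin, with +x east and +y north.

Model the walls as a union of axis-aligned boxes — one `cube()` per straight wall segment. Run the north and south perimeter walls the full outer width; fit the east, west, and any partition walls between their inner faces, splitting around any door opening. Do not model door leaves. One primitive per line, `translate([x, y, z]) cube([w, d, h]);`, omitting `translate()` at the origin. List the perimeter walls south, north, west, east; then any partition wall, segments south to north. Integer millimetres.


cube([7000, 100, 2550]);
translate([0, 2900, 0]) cube([7000, 100, 2550]);
translate([0, 100, 0]) cube([100, 2800, 2550]);
translate([6900, 100, 0]) cube([100, 2800, 2550]);
translate([3000, 100, 0]) cube([100, 1000, 2550]);
translate([3000, 2100, 0]) cube([100, 800, 2550]);


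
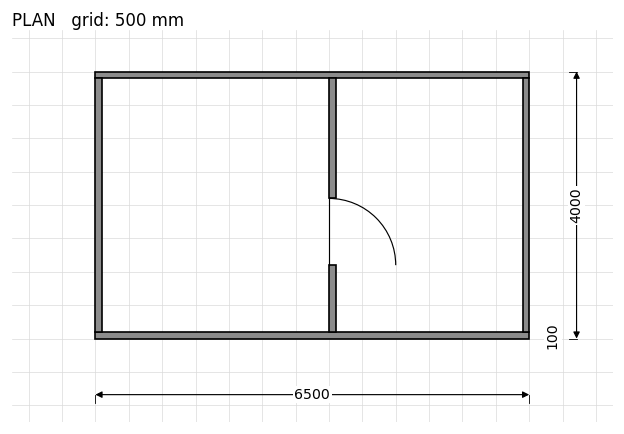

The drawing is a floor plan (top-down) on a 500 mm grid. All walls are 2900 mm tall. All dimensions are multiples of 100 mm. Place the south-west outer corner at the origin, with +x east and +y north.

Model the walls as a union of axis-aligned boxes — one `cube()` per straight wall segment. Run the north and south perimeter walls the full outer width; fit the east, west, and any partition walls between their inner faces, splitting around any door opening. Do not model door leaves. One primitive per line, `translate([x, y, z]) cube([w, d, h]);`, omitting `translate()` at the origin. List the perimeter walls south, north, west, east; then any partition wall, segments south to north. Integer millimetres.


cube([6500, 100, 2900]);
translate([0, 3900, 0]) cube([6500, 100, 2900]);
translate([0, 100, 0]) cube([100, 3800, 2900]);
translate([6400, 100, 0]) cube([100, 3800, 2900]);
translate([3500, 100, 0]) cube([100, 1000, 2900]);
translate([3500, 2100, 0]) cube([100, 1800, 2900]);


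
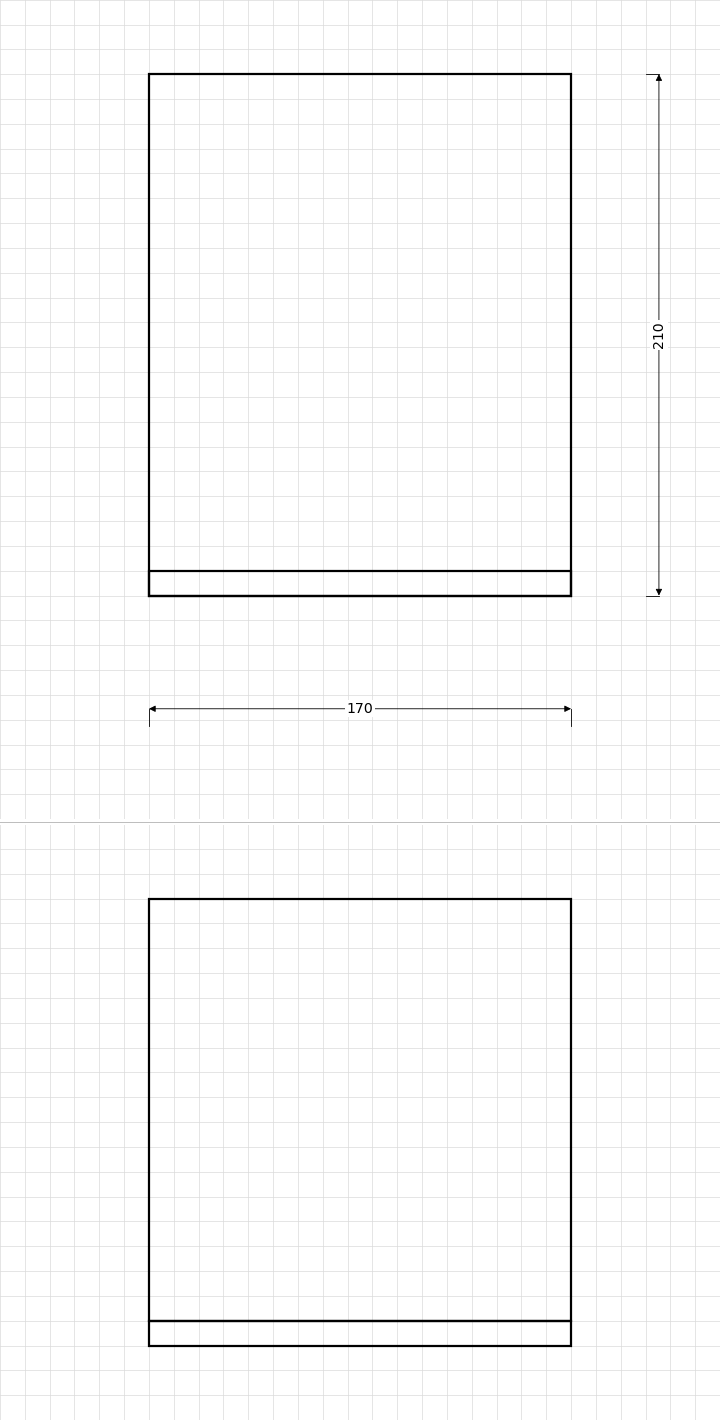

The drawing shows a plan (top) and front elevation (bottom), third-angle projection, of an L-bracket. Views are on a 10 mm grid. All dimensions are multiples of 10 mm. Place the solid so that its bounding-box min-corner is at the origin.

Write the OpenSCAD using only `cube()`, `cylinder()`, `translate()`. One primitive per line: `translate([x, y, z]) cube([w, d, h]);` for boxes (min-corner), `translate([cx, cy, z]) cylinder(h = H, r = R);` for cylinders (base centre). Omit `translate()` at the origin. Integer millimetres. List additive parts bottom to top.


cube([170, 210, 10]);
translate([0, 0, 10]) cube([170, 10, 170]);
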